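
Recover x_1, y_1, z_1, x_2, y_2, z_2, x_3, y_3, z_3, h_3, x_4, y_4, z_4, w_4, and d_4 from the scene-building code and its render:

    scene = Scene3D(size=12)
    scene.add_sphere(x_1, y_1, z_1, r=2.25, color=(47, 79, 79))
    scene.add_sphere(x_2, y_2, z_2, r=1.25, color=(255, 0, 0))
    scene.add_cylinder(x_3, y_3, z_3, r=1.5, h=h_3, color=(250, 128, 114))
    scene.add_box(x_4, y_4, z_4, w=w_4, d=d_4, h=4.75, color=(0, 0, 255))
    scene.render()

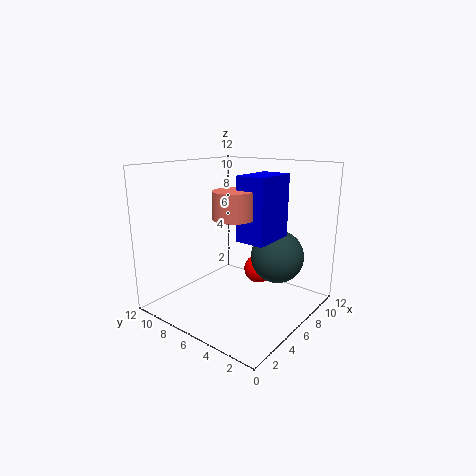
x_1 = 8.25
y_1 = 3.5
z_1 = 4.25
x_2 = 8
y_2 = 5.25
z_2 = 2.75
x_3 = 3.25
y_3 = 4.25
z_3 = 8.5
h_3 = 2
x_4 = 3.5
y_4 = 2
z_4 = 6.75
w_4 = 3.5
d_4 = 2.25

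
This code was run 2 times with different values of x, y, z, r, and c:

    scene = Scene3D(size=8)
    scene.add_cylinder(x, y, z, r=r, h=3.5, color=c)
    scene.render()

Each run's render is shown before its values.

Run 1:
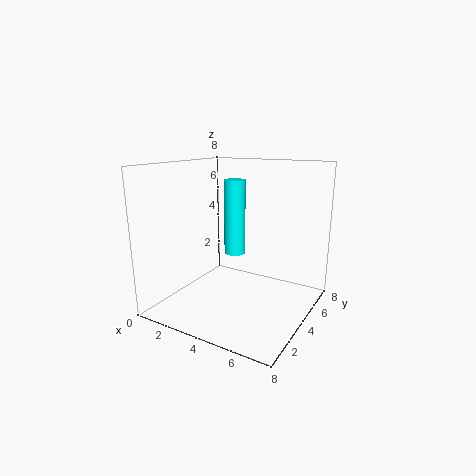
x = 5, y = 2, z = 4, r = 0.5, c = 'cyan'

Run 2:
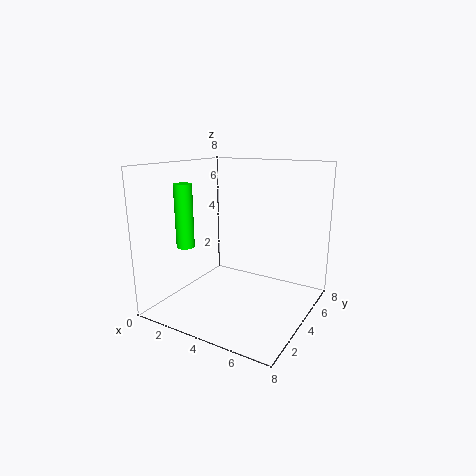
x = 1.5, y = 2.5, z = 3.5, r = 0.5, c = 'lime'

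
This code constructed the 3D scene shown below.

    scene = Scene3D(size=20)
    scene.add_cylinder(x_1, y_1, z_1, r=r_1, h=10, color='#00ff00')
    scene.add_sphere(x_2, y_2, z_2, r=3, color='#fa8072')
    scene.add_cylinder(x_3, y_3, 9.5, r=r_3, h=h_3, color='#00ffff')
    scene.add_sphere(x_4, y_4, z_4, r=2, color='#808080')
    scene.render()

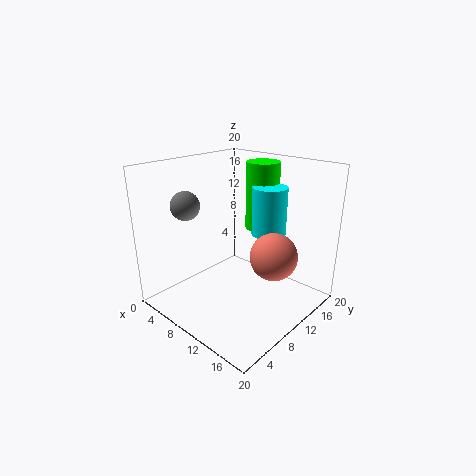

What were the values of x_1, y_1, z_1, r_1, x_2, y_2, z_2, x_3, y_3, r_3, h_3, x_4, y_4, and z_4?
x_1 = 9, y_1 = 16.5, z_1 = 9.5, r_1 = 2.5, x_2 = 16.5, y_2 = 9.5, z_2 = 9.5, x_3 = 11.5, y_3 = 15, r_3 = 2.5, h_3 = 7, x_4 = 4.5, y_4 = 5.5, z_4 = 14.5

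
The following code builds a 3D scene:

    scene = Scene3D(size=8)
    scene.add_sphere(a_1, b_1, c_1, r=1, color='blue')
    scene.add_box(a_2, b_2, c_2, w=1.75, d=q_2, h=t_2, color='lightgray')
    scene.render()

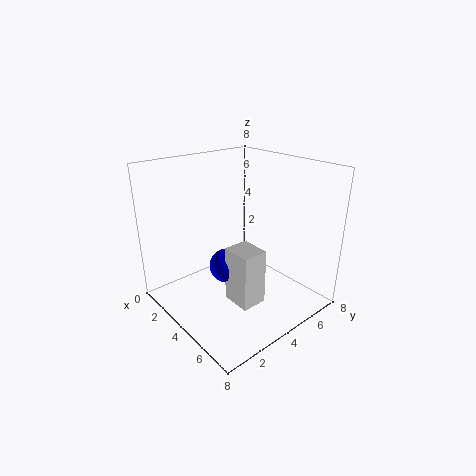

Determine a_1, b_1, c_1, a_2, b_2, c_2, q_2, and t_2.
a_1 = 3.25, b_1 = 3.75, c_1 = 2, a_2 = 3.75, b_2 = 3.25, c_2 = 0.25, q_2 = 1.5, t_2 = 3.25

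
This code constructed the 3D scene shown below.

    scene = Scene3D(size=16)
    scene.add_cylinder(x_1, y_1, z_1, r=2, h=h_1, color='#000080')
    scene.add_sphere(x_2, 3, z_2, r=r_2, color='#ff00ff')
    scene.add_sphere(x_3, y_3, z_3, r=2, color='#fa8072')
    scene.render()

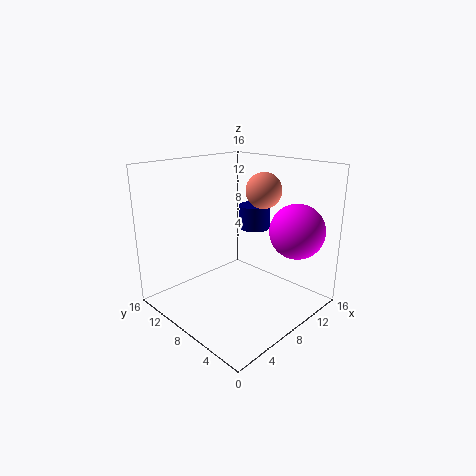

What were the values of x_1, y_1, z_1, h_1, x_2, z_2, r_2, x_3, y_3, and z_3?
x_1 = 14, y_1 = 11, z_1 = 7, h_1 = 3, x_2 = 12, z_2 = 9, r_2 = 3, x_3 = 11, y_3 = 7, z_3 = 13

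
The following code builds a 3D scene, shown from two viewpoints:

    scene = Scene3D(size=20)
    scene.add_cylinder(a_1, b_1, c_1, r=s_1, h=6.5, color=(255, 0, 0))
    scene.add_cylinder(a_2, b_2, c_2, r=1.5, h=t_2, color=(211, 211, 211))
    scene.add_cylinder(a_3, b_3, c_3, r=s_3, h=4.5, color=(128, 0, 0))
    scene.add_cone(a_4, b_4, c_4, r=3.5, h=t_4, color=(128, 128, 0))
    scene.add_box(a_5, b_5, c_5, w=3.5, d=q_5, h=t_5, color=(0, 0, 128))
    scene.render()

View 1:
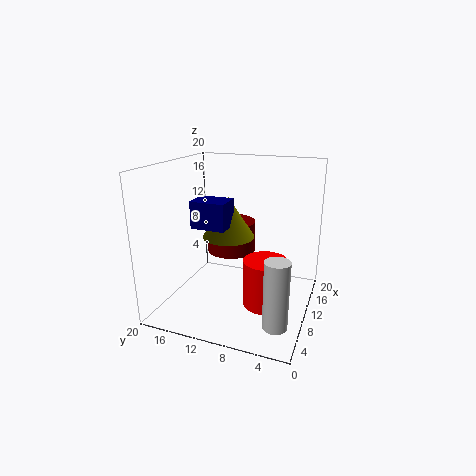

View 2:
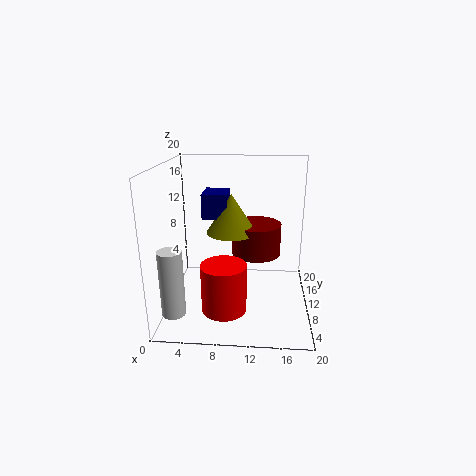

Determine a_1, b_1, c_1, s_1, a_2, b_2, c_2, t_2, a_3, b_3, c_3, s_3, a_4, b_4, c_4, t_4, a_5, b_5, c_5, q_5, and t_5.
a_1 = 8.5; b_1 = 5.5; c_1 = 1.5; s_1 = 3; a_2 = 2.5; b_2 = 2.5; c_2 = 2.5; t_2 = 8.5; a_3 = 12.5; b_3 = 12; c_3 = 7; s_3 = 3.5; a_4 = 9; b_4 = 11; c_4 = 10.5; t_4 = 5.5; a_5 = 5; b_5 = 10; c_5 = 12.5; q_5 = 4.5; t_5 = 3.5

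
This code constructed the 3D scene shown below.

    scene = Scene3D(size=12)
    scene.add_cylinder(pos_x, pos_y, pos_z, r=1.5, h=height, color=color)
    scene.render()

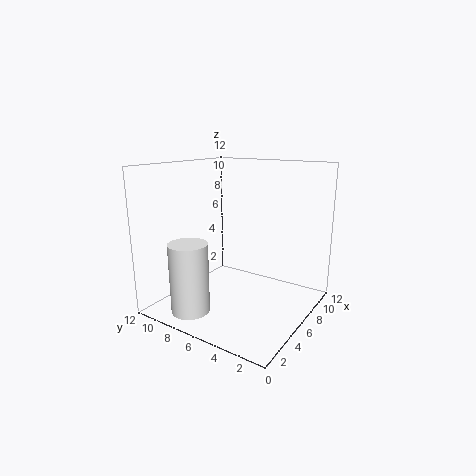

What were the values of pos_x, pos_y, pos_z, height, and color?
pos_x = 1.5, pos_y = 7.5, pos_z = 1, height = 5.5, color = 'white'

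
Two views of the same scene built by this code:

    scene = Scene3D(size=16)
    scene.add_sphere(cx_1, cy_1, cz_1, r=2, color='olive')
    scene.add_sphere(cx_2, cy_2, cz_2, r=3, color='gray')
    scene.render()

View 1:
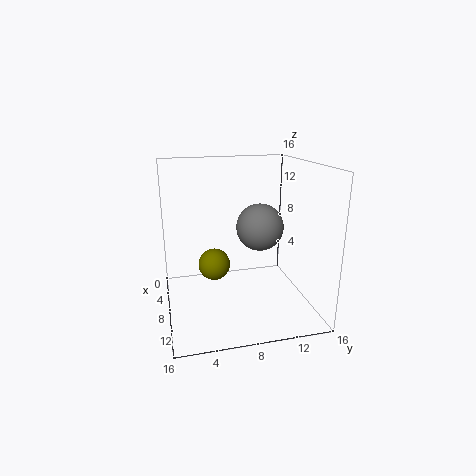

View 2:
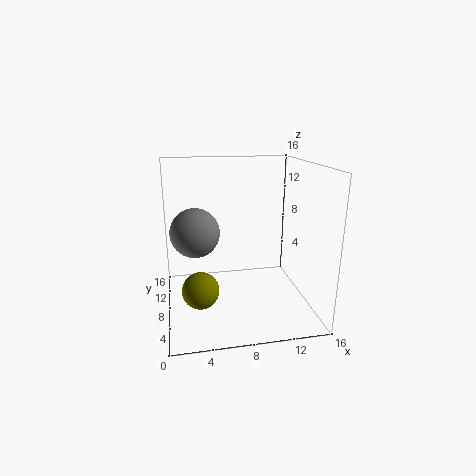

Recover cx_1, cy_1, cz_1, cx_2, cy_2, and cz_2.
cx_1 = 3.5
cy_1 = 6
cz_1 = 3
cx_2 = 3.5
cy_2 = 12
cz_2 = 7.5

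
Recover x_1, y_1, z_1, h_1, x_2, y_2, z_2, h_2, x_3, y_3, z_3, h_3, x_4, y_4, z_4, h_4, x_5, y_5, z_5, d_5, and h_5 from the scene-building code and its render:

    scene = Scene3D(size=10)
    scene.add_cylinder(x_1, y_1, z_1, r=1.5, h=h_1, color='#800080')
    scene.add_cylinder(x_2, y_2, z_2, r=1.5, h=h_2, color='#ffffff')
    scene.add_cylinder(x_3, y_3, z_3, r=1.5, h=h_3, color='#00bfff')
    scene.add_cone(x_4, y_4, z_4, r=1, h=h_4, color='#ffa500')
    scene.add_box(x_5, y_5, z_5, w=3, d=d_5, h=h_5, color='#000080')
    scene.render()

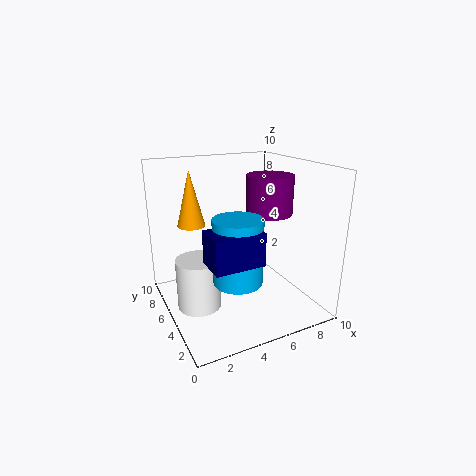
x_1 = 6.5, y_1 = 3.5, z_1 = 7, h_1 = 2.5, x_2 = 2, y_2 = 5, z_2 = 0.5, h_2 = 3.5, x_3 = 3.5, y_3 = 2, z_3 = 3.5, h_3 = 4, x_4 = 2.5, y_4 = 7.5, z_4 = 5.5, h_4 = 4, x_5 = 1.5, y_5 = 0.5, z_5 = 5, d_5 = 2, h_5 = 2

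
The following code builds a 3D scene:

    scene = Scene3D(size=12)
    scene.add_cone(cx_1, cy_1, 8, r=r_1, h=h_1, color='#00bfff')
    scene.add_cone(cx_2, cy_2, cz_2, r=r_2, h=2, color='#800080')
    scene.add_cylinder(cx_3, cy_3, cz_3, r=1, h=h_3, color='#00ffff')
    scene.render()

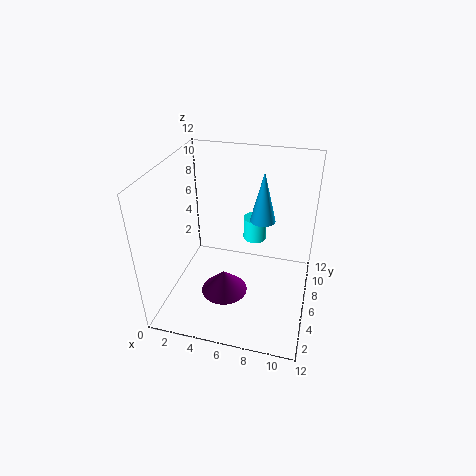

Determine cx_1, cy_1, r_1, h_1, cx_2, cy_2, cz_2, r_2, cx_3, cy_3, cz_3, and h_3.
cx_1 = 8; cy_1 = 6; r_1 = 1; h_1 = 4; cx_2 = 5; cy_2 = 5; cz_2 = 1; r_2 = 2; cx_3 = 7; cy_3 = 8; cz_3 = 5; h_3 = 2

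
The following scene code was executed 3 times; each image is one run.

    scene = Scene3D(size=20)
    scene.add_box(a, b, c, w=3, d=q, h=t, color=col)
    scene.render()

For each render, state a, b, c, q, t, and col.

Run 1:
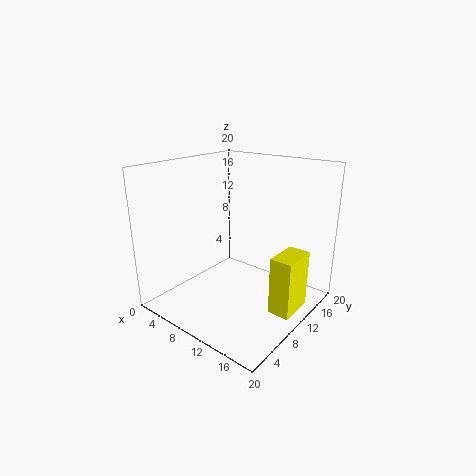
a = 16; b = 9; c = 1; q = 5; t = 8; col = 'yellow'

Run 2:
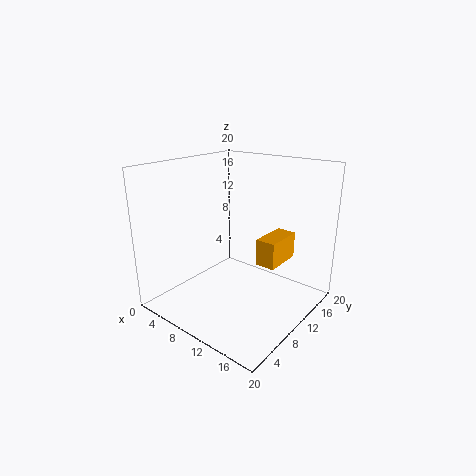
a = 11; b = 13; c = 5; q = 6; t = 4; col = 'orange'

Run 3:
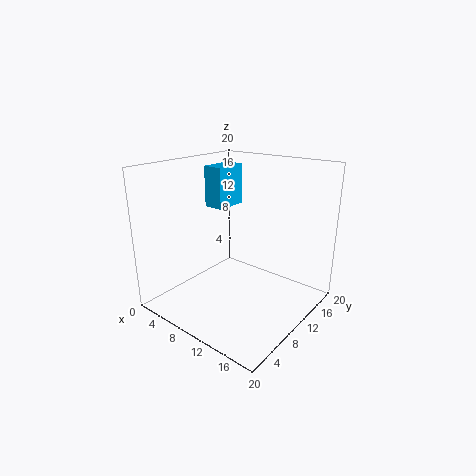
a = 3; b = 11; c = 13; q = 5; t = 6; col = 'deepskyblue'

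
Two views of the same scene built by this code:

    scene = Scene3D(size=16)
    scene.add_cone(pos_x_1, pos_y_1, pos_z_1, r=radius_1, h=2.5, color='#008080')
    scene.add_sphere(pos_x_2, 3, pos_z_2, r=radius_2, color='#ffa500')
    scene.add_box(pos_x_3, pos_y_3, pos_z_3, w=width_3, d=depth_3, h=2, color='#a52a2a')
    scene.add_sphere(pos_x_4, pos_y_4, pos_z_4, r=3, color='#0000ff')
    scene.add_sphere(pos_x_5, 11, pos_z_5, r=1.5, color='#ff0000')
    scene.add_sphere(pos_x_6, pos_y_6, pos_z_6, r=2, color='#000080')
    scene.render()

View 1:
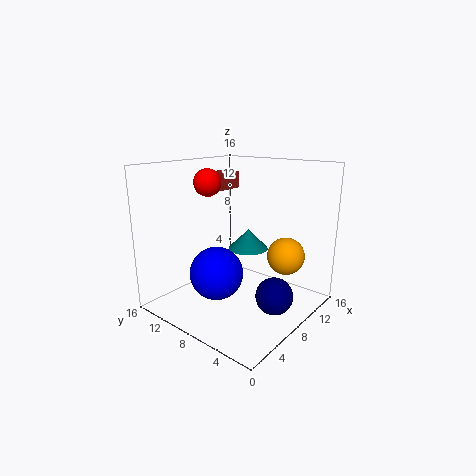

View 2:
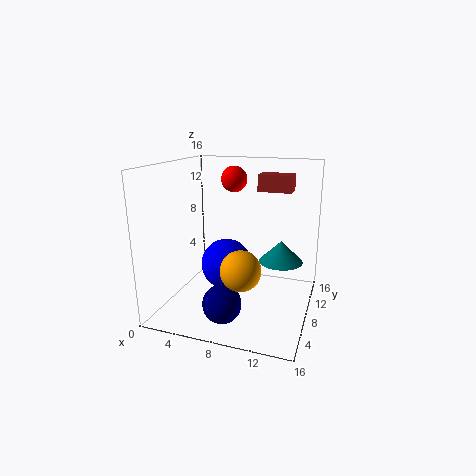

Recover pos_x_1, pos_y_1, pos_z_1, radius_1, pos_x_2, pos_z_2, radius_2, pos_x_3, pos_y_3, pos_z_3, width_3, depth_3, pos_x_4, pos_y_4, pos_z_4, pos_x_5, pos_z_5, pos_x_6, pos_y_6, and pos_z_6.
pos_x_1 = 12.5; pos_y_1 = 10; pos_z_1 = 5; radius_1 = 2.5; pos_x_2 = 10; pos_z_2 = 6.5; radius_2 = 2; pos_x_3 = 9; pos_y_3 = 12; pos_z_3 = 12.5; width_3 = 4; depth_3 = 2.5; pos_x_4 = 6; pos_y_4 = 9.5; pos_z_4 = 4; pos_x_5 = 6.5; pos_z_5 = 14; pos_x_6 = 8; pos_y_6 = 3; pos_z_6 = 2.5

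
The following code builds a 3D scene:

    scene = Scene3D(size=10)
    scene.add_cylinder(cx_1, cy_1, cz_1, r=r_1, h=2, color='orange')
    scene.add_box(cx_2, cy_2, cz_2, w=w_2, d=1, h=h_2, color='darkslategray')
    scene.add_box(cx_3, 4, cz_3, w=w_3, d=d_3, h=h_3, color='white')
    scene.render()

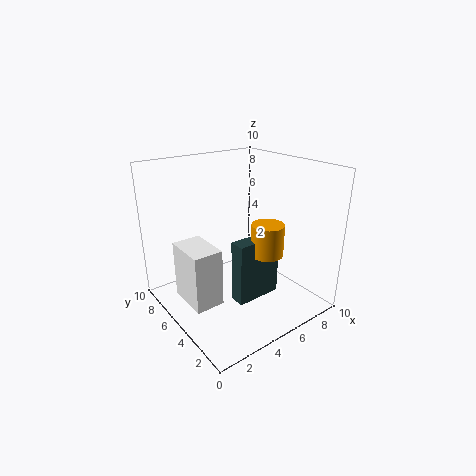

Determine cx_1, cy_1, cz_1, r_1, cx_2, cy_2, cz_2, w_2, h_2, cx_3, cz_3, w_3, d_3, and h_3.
cx_1 = 5
cy_1 = 2
cz_1 = 5
r_1 = 1
cx_2 = 3
cy_2 = 2
cz_2 = 2
w_2 = 3
h_2 = 4
cx_3 = 1
cz_3 = 1
w_3 = 2
d_3 = 3
h_3 = 4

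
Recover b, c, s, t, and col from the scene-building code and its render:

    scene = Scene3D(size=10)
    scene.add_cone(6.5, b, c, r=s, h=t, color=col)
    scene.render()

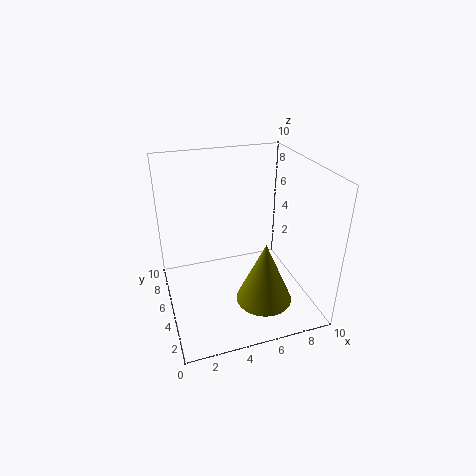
b = 3.5, c = 0.5, s = 2, t = 4.5, col = 'olive'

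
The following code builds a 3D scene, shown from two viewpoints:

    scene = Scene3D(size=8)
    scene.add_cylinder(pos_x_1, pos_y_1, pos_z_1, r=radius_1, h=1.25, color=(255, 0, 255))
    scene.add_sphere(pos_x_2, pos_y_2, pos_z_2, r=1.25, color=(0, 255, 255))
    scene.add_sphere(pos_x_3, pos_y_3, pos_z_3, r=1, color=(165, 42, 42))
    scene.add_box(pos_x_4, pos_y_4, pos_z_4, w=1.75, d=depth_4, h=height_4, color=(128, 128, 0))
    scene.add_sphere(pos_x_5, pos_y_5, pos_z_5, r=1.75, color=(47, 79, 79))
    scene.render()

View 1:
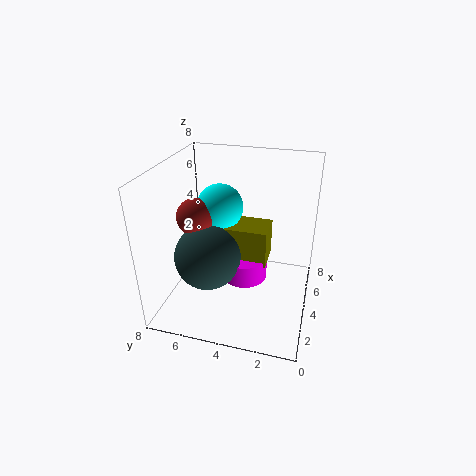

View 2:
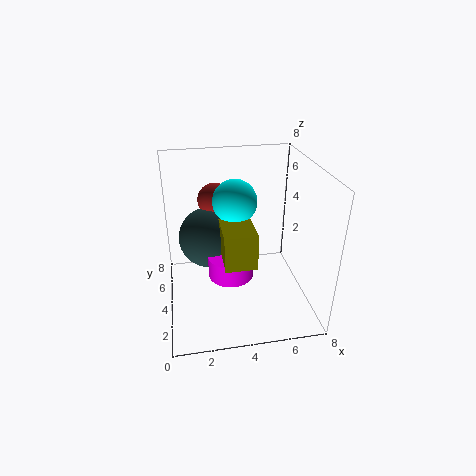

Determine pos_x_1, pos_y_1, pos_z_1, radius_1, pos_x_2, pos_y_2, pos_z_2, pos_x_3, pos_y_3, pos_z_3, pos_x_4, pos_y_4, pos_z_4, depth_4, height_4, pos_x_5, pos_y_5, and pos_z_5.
pos_x_1 = 3.5, pos_y_1 = 3.5, pos_z_1 = 2, radius_1 = 1.25, pos_x_2 = 4, pos_y_2 = 5, pos_z_2 = 5.75, pos_x_3 = 3, pos_y_3 = 6, pos_z_3 = 5.5, pos_x_4 = 3, pos_y_4 = 2.25, pos_z_4 = 3, depth_4 = 2.25, height_4 = 2, pos_x_5 = 2.5, pos_y_5 = 5.25, pos_z_5 = 3.5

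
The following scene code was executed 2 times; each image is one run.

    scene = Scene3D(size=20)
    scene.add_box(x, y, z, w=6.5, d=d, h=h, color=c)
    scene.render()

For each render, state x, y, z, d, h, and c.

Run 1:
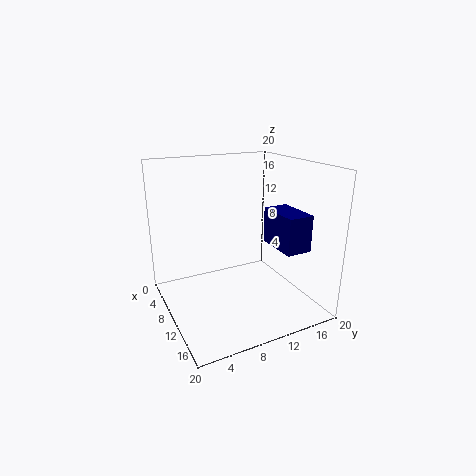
x = 8.25
y = 15.25
z = 8
d = 3.75
h = 5.25
c = 'navy'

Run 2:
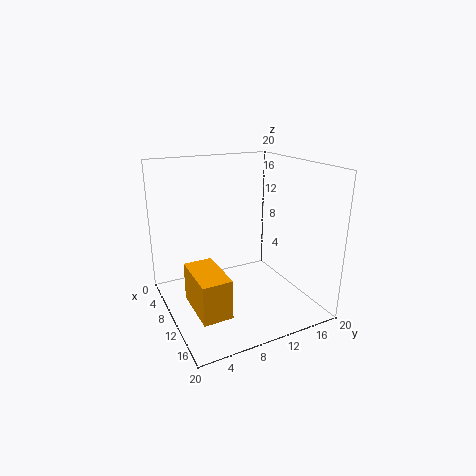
x = 12.75
y = 1.25
z = 4.5
d = 3.5
h = 4.75
c = 'orange'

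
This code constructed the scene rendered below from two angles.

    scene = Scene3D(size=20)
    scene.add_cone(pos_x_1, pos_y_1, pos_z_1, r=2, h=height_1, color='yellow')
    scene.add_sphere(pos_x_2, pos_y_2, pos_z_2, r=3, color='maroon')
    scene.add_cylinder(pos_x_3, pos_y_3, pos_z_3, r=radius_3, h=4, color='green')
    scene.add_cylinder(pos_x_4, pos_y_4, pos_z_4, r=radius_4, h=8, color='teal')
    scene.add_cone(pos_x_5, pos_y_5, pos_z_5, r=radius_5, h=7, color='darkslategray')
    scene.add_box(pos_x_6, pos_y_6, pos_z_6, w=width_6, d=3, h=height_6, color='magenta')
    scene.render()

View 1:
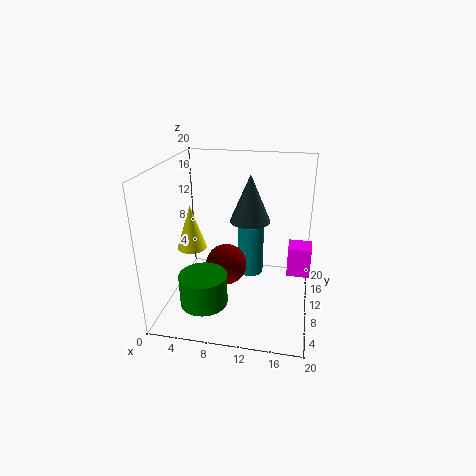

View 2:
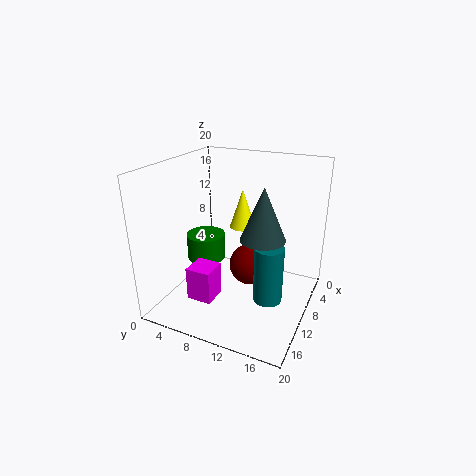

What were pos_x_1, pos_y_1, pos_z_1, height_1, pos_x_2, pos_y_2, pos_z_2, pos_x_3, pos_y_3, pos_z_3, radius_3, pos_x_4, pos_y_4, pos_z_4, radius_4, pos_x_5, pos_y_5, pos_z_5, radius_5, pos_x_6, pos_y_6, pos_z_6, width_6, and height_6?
pos_x_1 = 4; pos_y_1 = 8; pos_z_1 = 9; height_1 = 6; pos_x_2 = 8; pos_y_2 = 11; pos_z_2 = 5; pos_x_3 = 7; pos_y_3 = 3; pos_z_3 = 4; radius_3 = 3; pos_x_4 = 11; pos_y_4 = 15; pos_z_4 = 2; radius_4 = 2; pos_x_5 = 11; pos_y_5 = 14; pos_z_5 = 11; radius_5 = 3; pos_x_6 = 17; pos_y_6 = 8; pos_z_6 = 6; width_6 = 3; height_6 = 4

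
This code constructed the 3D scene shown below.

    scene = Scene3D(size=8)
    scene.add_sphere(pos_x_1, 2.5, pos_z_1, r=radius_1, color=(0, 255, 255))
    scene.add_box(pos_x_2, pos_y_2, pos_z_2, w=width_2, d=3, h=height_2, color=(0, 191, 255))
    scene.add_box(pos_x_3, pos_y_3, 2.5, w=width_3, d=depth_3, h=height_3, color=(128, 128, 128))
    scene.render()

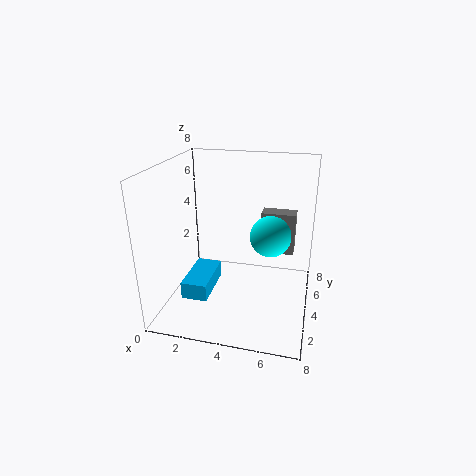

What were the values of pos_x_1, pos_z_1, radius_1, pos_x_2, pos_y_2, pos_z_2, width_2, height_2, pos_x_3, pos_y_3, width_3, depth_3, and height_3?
pos_x_1 = 6; pos_z_1 = 5; radius_1 = 1; pos_x_2 = 1; pos_y_2 = 2.5; pos_z_2 = 0.5; width_2 = 1.5; height_2 = 1; pos_x_3 = 5; pos_y_3 = 5.5; width_3 = 2; depth_3 = 1; height_3 = 2.5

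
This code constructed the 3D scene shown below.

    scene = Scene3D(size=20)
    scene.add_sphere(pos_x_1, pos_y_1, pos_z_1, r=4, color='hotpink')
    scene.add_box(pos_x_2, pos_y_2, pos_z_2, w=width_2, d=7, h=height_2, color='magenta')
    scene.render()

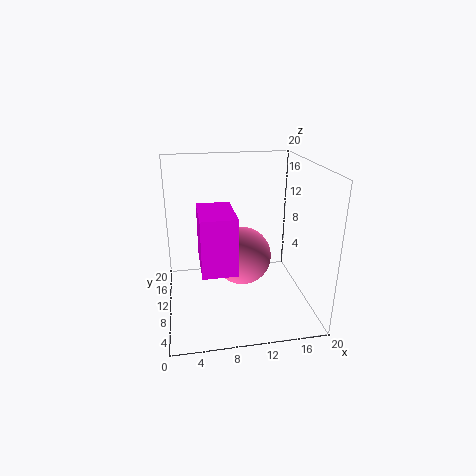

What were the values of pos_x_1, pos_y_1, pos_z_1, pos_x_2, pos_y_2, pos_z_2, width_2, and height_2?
pos_x_1 = 10.5, pos_y_1 = 9.5, pos_z_1 = 7.5, pos_x_2 = 4.5, pos_y_2 = 4, pos_z_2 = 7.5, width_2 = 4.5, height_2 = 7.5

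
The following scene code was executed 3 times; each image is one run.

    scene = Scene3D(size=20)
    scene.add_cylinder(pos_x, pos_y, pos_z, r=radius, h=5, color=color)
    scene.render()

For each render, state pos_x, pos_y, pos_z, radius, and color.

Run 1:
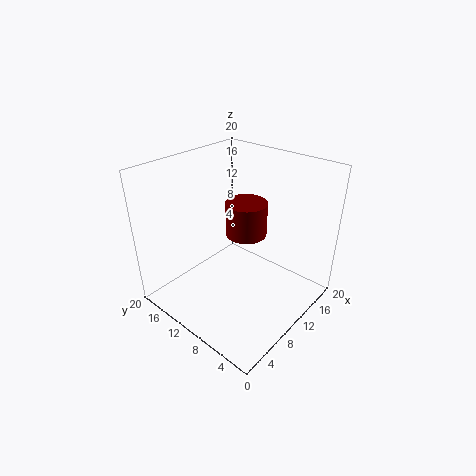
pos_x = 13; pos_y = 11; pos_z = 9; radius = 3; color = 'maroon'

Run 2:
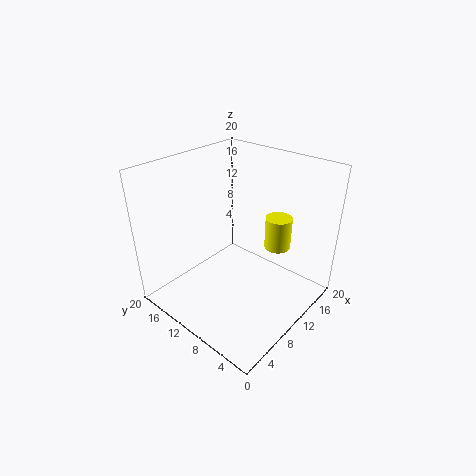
pos_x = 17; pos_y = 8; pos_z = 6; radius = 2; color = 'yellow'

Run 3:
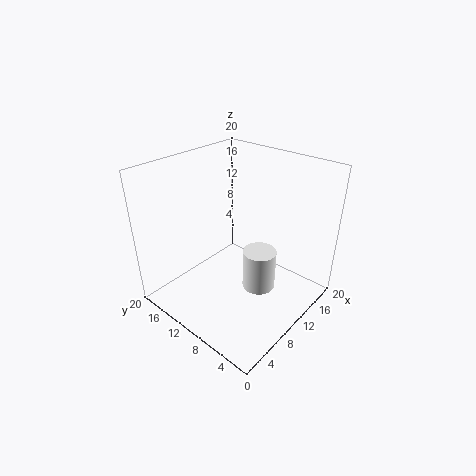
pos_x = 7; pos_y = 4; pos_z = 7; radius = 2; color = 'white'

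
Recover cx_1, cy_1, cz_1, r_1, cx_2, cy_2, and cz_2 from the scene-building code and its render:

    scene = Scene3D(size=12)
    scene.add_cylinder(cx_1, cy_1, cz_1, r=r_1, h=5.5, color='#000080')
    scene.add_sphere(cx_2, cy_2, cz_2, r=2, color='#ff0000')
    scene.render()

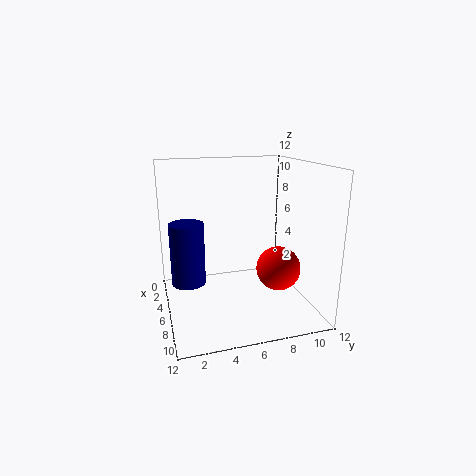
cx_1 = 4; cy_1 = 2; cz_1 = 1.5; r_1 = 1.5; cx_2 = 5.5; cy_2 = 10; cz_2 = 2.5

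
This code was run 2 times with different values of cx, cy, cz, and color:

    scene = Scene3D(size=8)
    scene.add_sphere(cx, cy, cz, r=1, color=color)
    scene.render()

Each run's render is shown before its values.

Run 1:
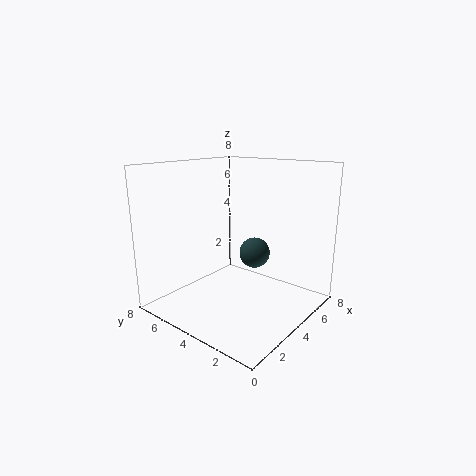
cx = 7; cy = 5; cz = 2; color = 'darkslategray'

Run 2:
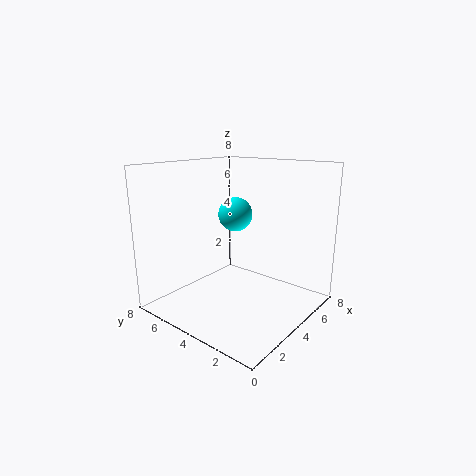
cx = 5; cy = 5; cz = 5; color = 'cyan'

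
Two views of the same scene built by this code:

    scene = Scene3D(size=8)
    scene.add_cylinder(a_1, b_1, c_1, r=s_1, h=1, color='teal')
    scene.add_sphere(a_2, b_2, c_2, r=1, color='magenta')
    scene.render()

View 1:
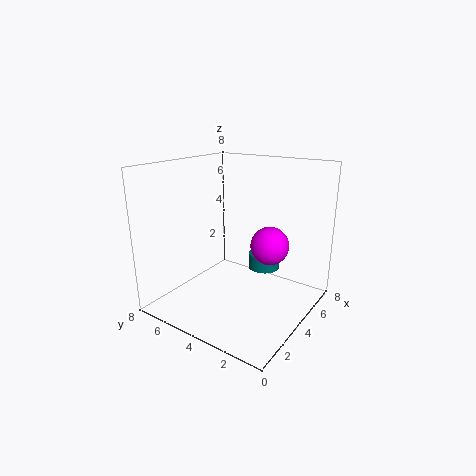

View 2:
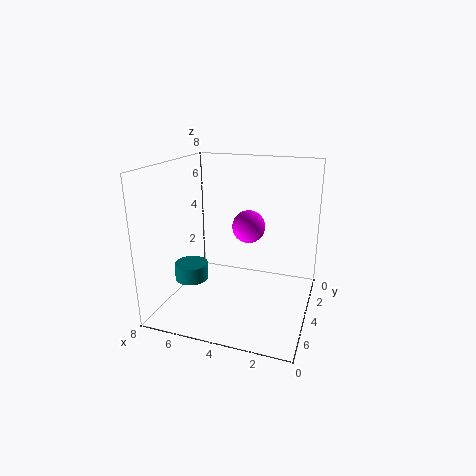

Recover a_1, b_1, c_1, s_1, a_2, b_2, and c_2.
a_1 = 7
b_1 = 4
c_1 = 1
s_1 = 1
a_2 = 4
b_2 = 2
c_2 = 4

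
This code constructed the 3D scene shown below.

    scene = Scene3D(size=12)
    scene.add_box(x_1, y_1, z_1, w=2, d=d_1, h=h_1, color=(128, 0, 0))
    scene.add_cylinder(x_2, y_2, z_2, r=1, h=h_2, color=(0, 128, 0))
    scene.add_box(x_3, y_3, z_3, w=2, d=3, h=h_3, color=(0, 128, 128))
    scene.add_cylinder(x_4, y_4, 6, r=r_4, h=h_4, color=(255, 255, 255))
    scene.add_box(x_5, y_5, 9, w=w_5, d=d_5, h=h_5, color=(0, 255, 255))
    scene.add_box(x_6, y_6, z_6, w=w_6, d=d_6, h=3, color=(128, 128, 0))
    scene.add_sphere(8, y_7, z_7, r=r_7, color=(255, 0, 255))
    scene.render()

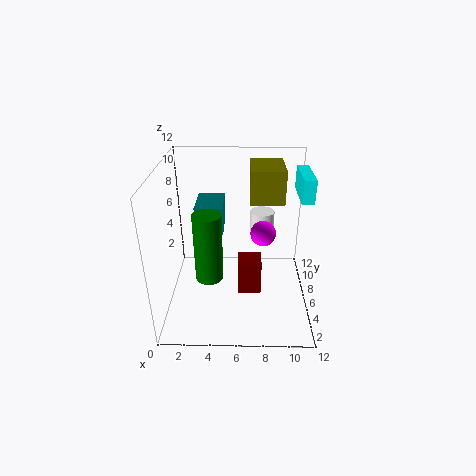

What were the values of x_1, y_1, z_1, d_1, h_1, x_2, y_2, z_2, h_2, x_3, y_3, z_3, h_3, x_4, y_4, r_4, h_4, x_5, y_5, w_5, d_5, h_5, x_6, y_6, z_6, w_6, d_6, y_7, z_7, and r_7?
x_1 = 6, y_1 = 5, z_1 = 1, d_1 = 2, h_1 = 3, x_2 = 4, y_2 = 2, z_2 = 5, h_2 = 5, x_3 = 3, y_3 = 3, z_3 = 8, h_3 = 2, x_4 = 8, y_4 = 7, r_4 = 1, h_4 = 2, x_5 = 11, y_5 = 6, w_5 = 1, d_5 = 4, h_5 = 2, x_6 = 7, y_6 = 8, z_6 = 8, w_6 = 3, d_6 = 4, y_7 = 5, z_7 = 7, r_7 = 1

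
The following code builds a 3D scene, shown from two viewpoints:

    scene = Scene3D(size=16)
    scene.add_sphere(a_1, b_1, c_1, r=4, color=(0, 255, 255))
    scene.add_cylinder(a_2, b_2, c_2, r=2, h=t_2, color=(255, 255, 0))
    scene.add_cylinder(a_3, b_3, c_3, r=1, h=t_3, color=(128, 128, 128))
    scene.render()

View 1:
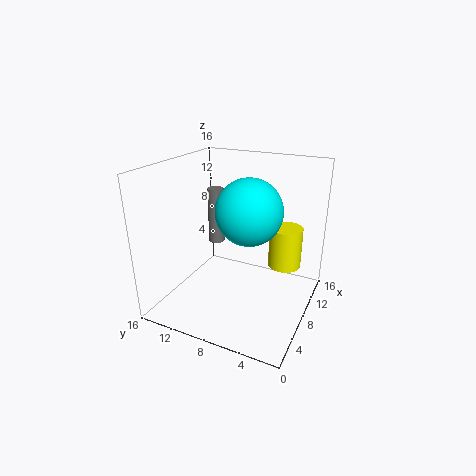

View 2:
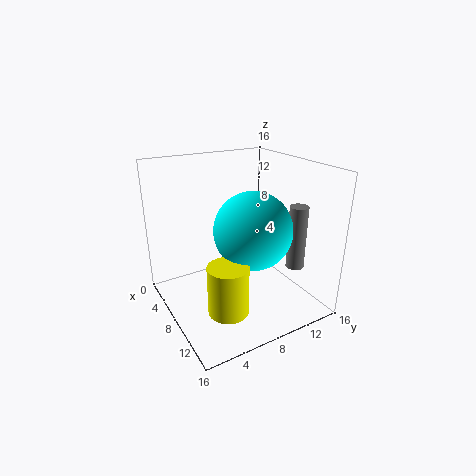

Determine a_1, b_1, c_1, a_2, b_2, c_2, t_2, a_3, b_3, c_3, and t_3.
a_1 = 11, b_1 = 8, c_1 = 10, a_2 = 13, b_2 = 4, c_2 = 3, t_2 = 5, a_3 = 12, b_3 = 13, c_3 = 5, t_3 = 7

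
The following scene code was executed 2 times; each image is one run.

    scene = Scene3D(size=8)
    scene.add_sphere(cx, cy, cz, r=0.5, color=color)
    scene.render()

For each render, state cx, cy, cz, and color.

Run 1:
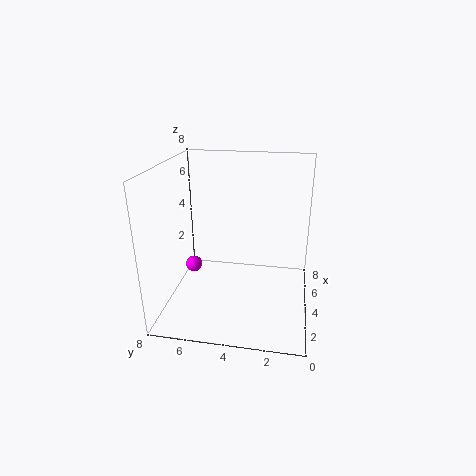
cx = 5
cy = 7
cz = 1.5
color = 'magenta'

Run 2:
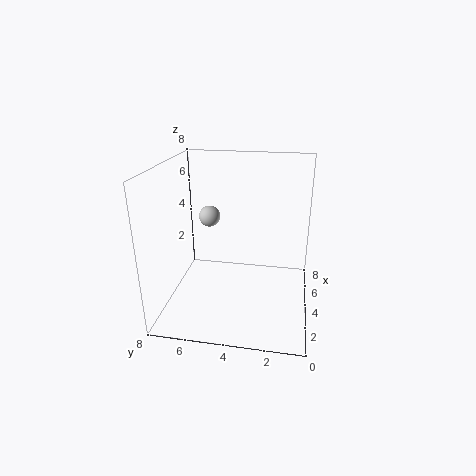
cx = 2
cy = 5
cz = 6
color = 'lightgray'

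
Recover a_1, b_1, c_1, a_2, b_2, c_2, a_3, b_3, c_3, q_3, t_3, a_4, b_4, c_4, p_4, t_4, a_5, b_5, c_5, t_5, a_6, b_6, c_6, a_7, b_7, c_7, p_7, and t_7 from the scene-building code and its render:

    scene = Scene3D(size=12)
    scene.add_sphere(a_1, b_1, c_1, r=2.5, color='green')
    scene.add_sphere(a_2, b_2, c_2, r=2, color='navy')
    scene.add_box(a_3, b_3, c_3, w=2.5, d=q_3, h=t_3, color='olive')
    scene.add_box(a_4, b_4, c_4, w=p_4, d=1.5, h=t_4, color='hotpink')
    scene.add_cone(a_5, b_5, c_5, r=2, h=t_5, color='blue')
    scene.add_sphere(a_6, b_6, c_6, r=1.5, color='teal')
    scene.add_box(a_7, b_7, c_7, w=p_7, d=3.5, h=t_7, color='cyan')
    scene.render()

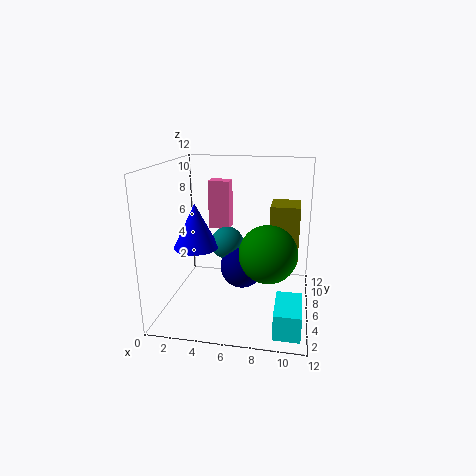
a_1 = 8.5; b_1 = 6.5; c_1 = 4.5; a_2 = 6; b_2 = 8; c_2 = 2.5; a_3 = 8.5; b_3 = 7; c_3 = 3.5; q_3 = 3; t_3 = 5; a_4 = 2.5; b_4 = 9.5; c_4 = 5.5; p_4 = 2; t_4 = 4.5; a_5 = 2; b_5 = 7; c_5 = 4.5; t_5 = 4; a_6 = 4.5; b_6 = 8.5; c_6 = 4.5; a_7 = 9.5; b_7 = 0.5; c_7 = 0.5; p_7 = 2; t_7 = 2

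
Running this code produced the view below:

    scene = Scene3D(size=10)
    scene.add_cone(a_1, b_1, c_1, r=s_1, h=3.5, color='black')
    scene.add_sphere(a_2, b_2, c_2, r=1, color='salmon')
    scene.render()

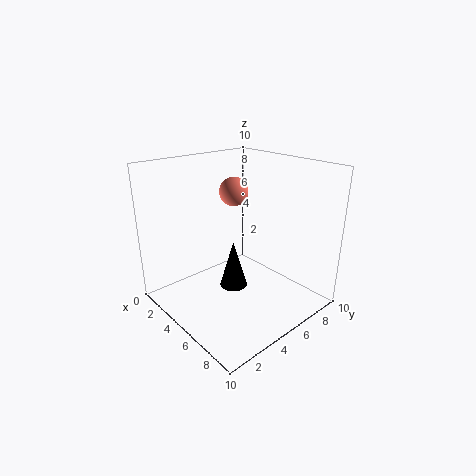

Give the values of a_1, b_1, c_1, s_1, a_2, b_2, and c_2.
a_1 = 4.5
b_1 = 5
c_1 = 1
s_1 = 1
a_2 = 4
b_2 = 5.5
c_2 = 8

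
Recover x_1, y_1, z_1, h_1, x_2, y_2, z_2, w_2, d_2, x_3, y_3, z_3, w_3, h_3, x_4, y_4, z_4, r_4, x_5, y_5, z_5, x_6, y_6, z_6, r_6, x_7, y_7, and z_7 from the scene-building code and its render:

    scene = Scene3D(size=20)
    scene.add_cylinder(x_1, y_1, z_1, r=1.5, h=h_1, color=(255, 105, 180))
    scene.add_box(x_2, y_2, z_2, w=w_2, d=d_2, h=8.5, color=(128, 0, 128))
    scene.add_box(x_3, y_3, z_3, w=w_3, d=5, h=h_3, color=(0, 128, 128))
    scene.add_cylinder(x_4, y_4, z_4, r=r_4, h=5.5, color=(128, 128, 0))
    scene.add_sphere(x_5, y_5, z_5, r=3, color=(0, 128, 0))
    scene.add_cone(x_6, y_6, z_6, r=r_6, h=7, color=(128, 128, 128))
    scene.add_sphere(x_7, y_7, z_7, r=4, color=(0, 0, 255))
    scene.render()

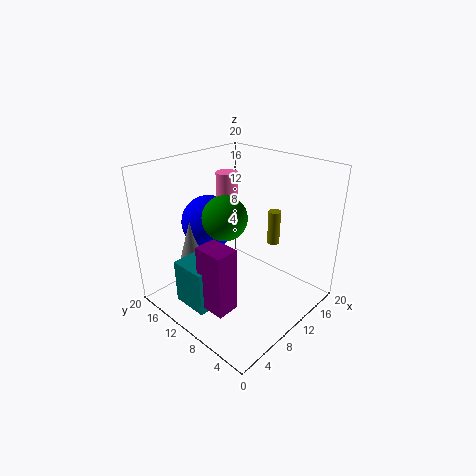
x_1 = 11, y_1 = 13, z_1 = 10, h_1 = 8.5, x_2 = 2, y_2 = 5.5, z_2 = 3.5, w_2 = 3, d_2 = 4, x_3 = 1.5, y_3 = 8.5, z_3 = 2.5, w_3 = 4, h_3 = 6, x_4 = 19, y_4 = 10.5, z_4 = 5.5, r_4 = 1, x_5 = 8, y_5 = 10.5, z_5 = 13.5, x_6 = 6, y_6 = 15.5, z_6 = 5, r_6 = 2, x_7 = 10, y_7 = 16, z_7 = 10.5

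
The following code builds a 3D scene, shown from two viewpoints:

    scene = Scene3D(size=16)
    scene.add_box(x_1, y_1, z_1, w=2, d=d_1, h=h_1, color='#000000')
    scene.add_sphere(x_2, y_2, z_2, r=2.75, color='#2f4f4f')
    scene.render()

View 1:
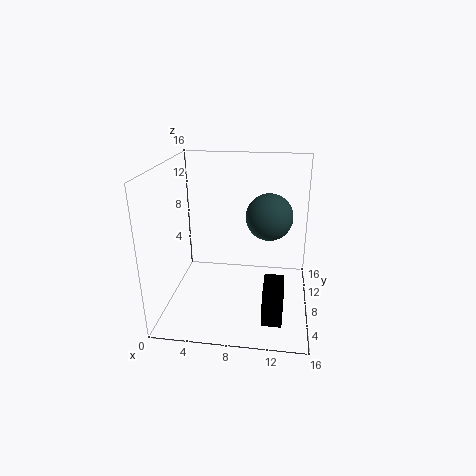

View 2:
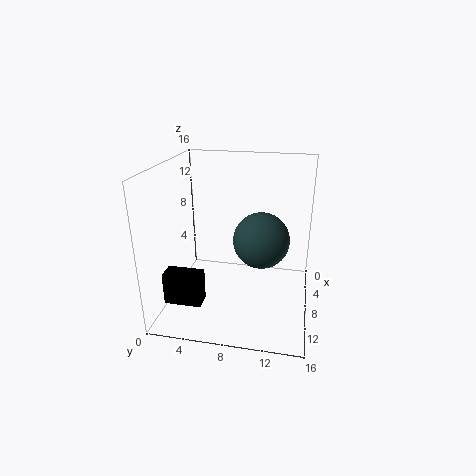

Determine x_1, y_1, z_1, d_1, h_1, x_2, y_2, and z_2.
x_1 = 11.25; y_1 = 1; z_1 = 2; d_1 = 4; h_1 = 3.5; x_2 = 11.25; y_2 = 11; z_2 = 9.5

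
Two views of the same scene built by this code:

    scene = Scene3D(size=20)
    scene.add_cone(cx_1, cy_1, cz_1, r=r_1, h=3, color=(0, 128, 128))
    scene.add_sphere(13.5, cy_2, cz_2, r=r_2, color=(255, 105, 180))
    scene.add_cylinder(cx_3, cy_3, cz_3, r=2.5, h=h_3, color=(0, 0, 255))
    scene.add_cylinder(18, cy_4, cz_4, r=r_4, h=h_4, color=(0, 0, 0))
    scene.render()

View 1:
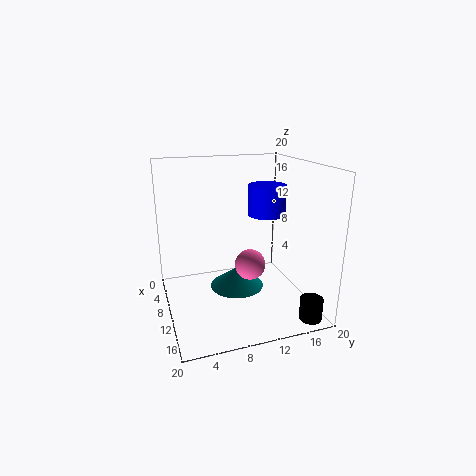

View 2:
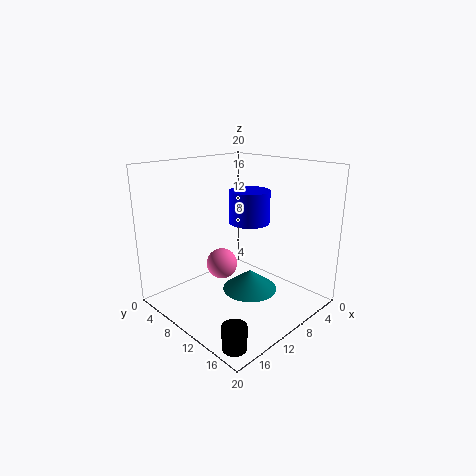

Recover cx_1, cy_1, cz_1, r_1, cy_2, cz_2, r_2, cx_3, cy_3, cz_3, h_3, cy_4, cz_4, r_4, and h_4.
cx_1 = 8
cy_1 = 10.5
cz_1 = 1.5
r_1 = 4
cy_2 = 10.5
cz_2 = 7.5
r_2 = 2
cx_3 = 11.5
cy_3 = 13.5
cz_3 = 13.5
h_3 = 4
cy_4 = 17.5
cz_4 = 0.5
r_4 = 1.5
h_4 = 3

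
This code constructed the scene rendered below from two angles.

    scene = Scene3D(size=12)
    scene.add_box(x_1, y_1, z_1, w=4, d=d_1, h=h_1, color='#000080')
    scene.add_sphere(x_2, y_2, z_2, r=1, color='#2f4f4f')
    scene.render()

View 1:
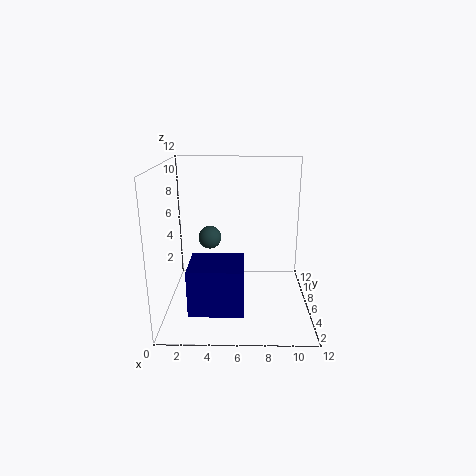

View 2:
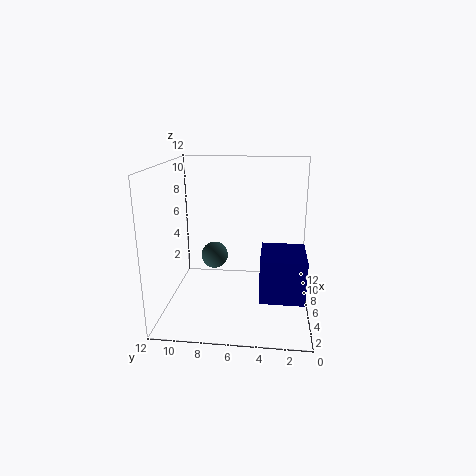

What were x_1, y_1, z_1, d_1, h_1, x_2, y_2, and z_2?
x_1 = 2.5, y_1 = 0.5, z_1 = 2, d_1 = 3.5, h_1 = 3.5, x_2 = 3.5, y_2 = 7.5, z_2 = 5.5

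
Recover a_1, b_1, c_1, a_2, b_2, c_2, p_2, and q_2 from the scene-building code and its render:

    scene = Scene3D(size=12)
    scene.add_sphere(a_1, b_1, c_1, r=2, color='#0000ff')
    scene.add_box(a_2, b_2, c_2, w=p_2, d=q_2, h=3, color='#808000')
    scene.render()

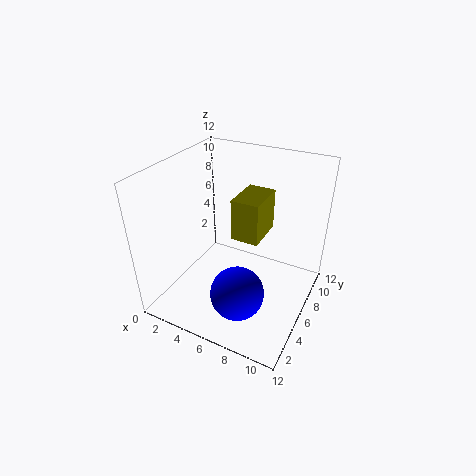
a_1 = 8; b_1 = 2; c_1 = 4; a_2 = 7; b_2 = 3; c_2 = 8; p_2 = 2; q_2 = 3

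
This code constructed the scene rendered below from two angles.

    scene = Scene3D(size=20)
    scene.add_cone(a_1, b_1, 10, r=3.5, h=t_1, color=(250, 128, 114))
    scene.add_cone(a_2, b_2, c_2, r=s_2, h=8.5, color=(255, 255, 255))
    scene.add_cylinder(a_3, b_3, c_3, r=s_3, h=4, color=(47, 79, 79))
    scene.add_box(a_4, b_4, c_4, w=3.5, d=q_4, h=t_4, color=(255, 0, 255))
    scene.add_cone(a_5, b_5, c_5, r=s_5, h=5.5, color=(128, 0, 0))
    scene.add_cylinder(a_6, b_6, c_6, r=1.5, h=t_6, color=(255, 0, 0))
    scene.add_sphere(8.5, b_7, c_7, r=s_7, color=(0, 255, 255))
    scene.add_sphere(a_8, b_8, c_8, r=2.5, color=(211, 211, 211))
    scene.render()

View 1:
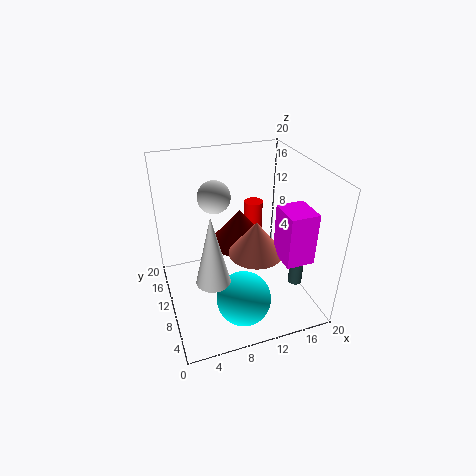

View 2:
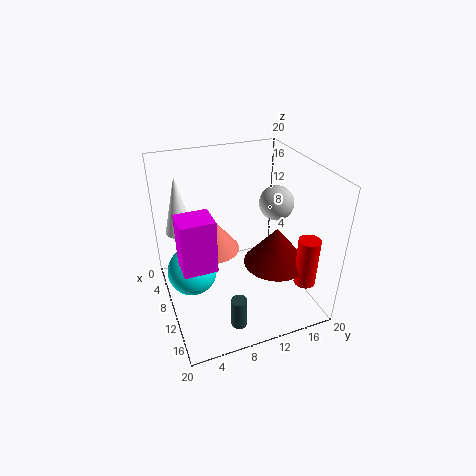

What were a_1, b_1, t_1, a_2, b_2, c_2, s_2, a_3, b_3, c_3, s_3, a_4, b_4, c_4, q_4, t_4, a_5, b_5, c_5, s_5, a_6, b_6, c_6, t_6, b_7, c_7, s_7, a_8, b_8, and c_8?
a_1 = 11
b_1 = 6
t_1 = 4.5
a_2 = 4.5
b_2 = 3
c_2 = 9.5
s_2 = 2
a_3 = 18
b_3 = 7
c_3 = 2.5
s_3 = 1
a_4 = 13
b_4 = 1
c_4 = 10.5
q_4 = 4
t_4 = 6.5
a_5 = 12
b_5 = 15
c_5 = 6
s_5 = 4.5
a_6 = 15.5
b_6 = 18
c_6 = 4
t_6 = 7
b_7 = 3.5
c_7 = 5
s_7 = 3.5
a_8 = 8.5
b_8 = 16.5
c_8 = 13.5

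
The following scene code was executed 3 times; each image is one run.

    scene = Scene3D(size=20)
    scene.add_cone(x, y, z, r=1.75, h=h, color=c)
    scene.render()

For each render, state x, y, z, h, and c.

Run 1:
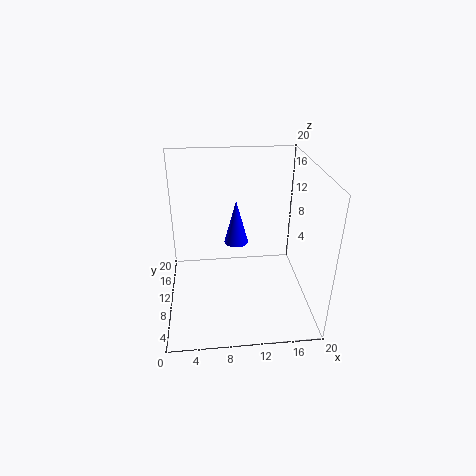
x = 10; y = 12.5; z = 8; h = 6.5; c = 'blue'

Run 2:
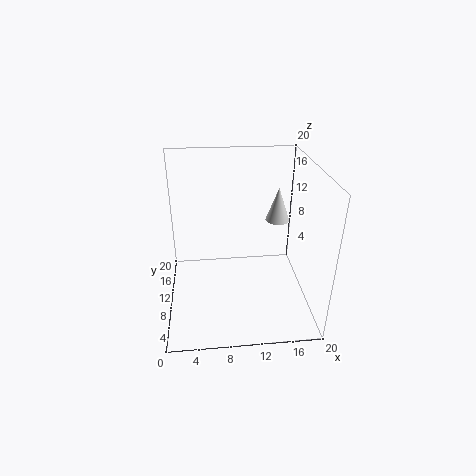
x = 16.25; y = 13.5; z = 10.75; h = 5; c = 'lightgray'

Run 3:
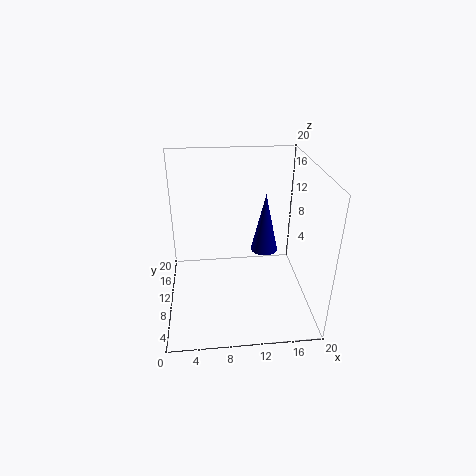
x = 13.25; y = 7.75; z = 9.5; h = 7.75; c = 'navy'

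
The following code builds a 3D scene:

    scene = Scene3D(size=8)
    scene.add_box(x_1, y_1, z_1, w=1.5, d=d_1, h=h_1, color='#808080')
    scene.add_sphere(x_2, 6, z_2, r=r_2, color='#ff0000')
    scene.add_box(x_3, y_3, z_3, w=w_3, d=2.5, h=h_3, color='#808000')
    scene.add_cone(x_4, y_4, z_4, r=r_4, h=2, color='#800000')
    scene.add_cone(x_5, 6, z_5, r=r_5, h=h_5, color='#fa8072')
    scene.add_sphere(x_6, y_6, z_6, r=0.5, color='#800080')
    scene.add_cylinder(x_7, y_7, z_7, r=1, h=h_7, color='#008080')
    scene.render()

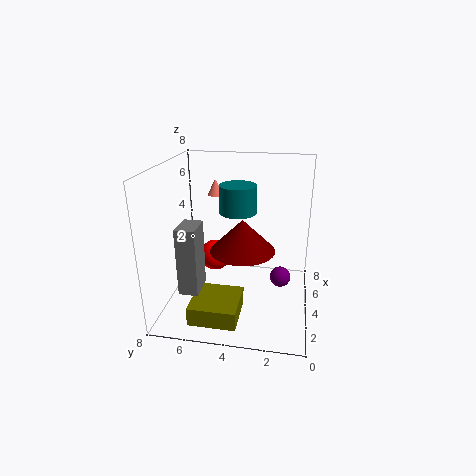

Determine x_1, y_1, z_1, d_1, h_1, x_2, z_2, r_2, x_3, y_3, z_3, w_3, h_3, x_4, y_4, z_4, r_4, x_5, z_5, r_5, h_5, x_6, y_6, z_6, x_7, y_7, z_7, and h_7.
x_1 = 1
y_1 = 5.5
z_1 = 2
d_1 = 1
h_1 = 3.5
x_2 = 6.5
z_2 = 1.5
r_2 = 1
x_3 = 0.5
y_3 = 3.5
z_3 = 0.5
w_3 = 2.5
h_3 = 1
x_4 = 5.5
y_4 = 4
z_4 = 2.5
r_4 = 2
x_5 = 7
z_5 = 5.5
r_5 = 0.5
h_5 = 1
x_6 = 2
y_6 = 1.5
z_6 = 3
x_7 = 4
y_7 = 4
z_7 = 5.5
h_7 = 1.5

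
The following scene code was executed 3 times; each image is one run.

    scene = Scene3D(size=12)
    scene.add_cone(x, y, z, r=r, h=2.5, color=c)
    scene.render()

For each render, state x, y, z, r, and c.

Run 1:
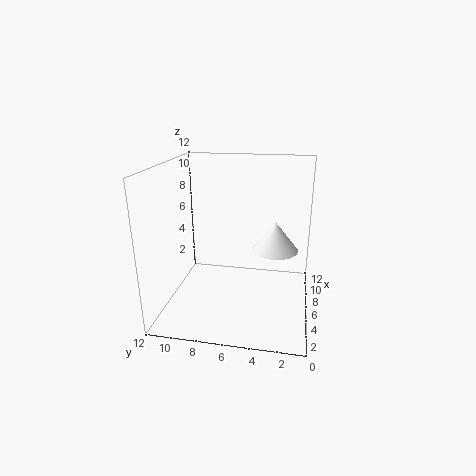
x = 7.5
y = 3
z = 4.5
r = 2
c = 'white'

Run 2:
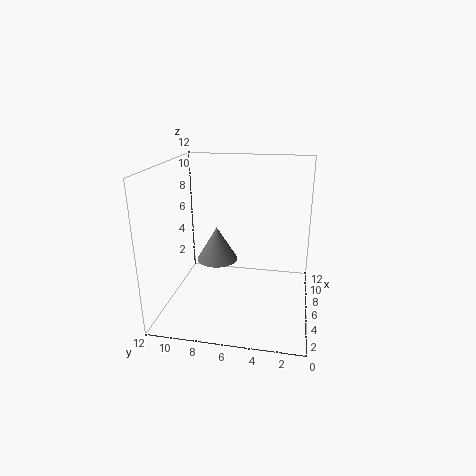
x = 3
y = 7
z = 5.5
r = 1.5
c = 'gray'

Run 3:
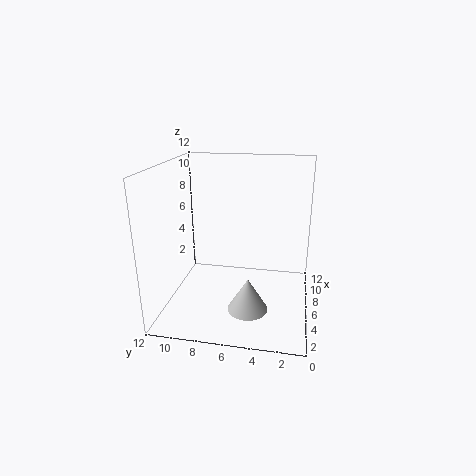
x = 2
y = 4.5
z = 2
r = 1.5
c = 'lightgray'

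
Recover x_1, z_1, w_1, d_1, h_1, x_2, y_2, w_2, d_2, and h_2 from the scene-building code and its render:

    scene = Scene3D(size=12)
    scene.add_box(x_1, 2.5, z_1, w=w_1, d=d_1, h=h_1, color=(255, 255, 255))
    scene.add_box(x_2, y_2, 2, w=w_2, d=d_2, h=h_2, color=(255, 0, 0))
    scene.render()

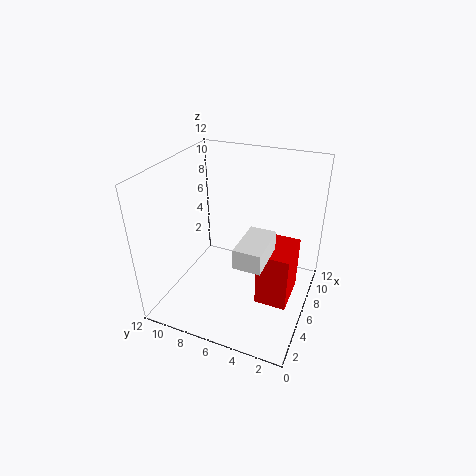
x_1 = 1.5, z_1 = 6.5, w_1 = 3.5, d_1 = 2, h_1 = 1.5, x_2 = 3.5, y_2 = 1, w_2 = 3.5, d_2 = 2.5, h_2 = 4.5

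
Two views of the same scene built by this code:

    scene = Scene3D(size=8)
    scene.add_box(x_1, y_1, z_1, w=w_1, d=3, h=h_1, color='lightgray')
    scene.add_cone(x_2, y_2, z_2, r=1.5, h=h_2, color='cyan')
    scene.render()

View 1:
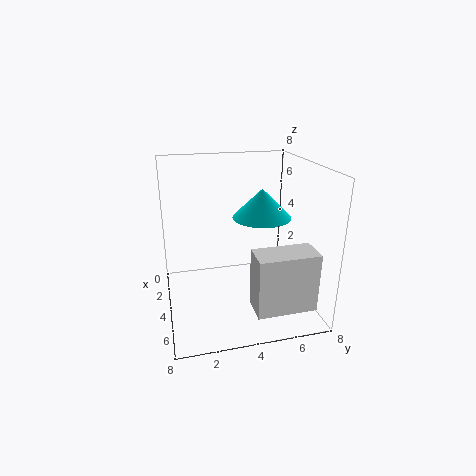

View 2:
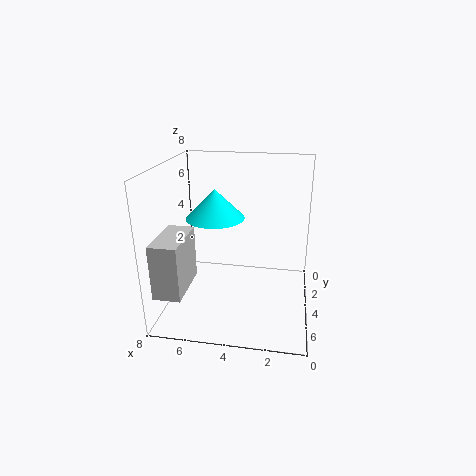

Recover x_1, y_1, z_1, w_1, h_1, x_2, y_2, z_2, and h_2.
x_1 = 6.5; y_1 = 4; z_1 = 1.5; w_1 = 1.5; h_1 = 3; x_2 = 5; y_2 = 5; z_2 = 5.5; h_2 = 1.5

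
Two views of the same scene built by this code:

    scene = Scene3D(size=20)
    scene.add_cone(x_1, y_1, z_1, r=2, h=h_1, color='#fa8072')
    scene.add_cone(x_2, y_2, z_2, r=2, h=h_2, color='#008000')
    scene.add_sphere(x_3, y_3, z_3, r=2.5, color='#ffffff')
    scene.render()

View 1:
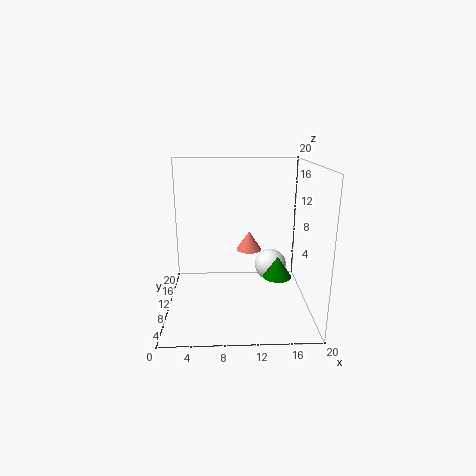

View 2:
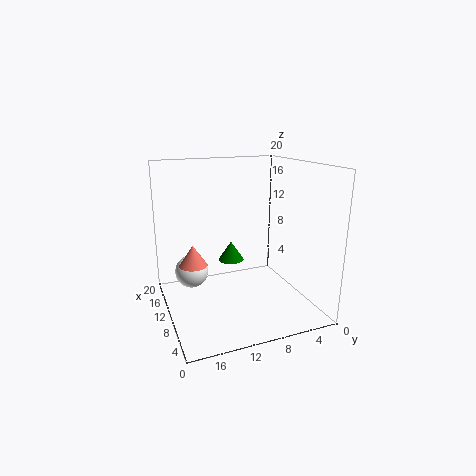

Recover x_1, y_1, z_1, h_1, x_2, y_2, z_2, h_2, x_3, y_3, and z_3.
x_1 = 12
y_1 = 16
z_1 = 6
h_1 = 3
x_2 = 15.5
y_2 = 9
z_2 = 4.5
h_2 = 3
x_3 = 15.5
y_3 = 15.5
z_3 = 3.5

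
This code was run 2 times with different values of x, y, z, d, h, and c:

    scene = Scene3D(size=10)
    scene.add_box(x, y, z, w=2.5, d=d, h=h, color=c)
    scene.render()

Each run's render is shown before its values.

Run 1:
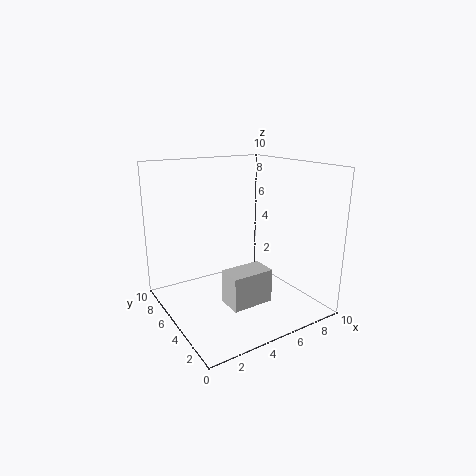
x = 2, y = 0.5, z = 2.5, d = 1.5, h = 2, c = 'lightgray'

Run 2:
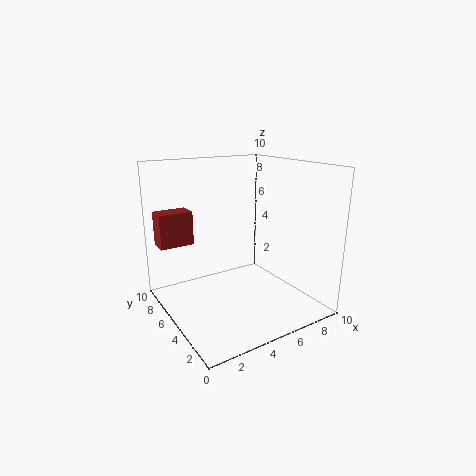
x = 0.5, y = 8, z = 4, d = 1.5, h = 2.5, c = 'brown'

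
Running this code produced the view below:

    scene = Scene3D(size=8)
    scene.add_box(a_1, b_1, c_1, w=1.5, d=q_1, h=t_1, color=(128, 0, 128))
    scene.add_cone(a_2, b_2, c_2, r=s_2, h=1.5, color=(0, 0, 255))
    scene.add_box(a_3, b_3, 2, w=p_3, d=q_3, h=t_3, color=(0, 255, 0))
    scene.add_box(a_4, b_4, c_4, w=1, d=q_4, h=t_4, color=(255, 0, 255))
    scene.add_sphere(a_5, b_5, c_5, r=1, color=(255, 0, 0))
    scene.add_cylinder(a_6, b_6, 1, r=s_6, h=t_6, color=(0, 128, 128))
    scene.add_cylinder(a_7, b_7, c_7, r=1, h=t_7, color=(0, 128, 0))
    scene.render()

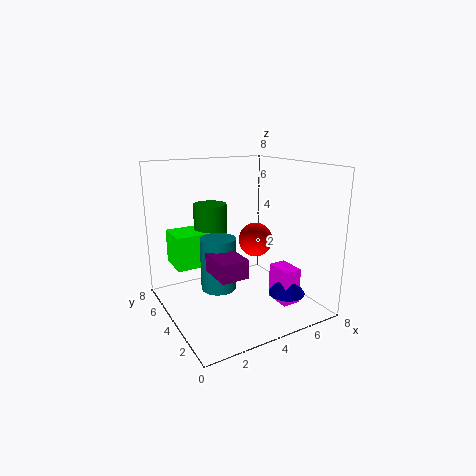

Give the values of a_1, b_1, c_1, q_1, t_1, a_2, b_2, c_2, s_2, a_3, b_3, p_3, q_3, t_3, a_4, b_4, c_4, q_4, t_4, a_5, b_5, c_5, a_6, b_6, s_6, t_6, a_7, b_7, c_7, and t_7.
a_1 = 2; b_1 = 2; c_1 = 2.5; q_1 = 2; t_1 = 1; a_2 = 6; b_2 = 2; c_2 = 1; s_2 = 1; a_3 = 1; b_3 = 5.5; p_3 = 2; q_3 = 2; t_3 = 2; a_4 = 5.5; b_4 = 1.5; c_4 = 0.5; q_4 = 1.5; t_4 = 2; a_5 = 5.5; b_5 = 4.5; c_5 = 3.5; a_6 = 3; b_6 = 4.5; s_6 = 1; t_6 = 3; a_7 = 3.5; b_7 = 6.5; c_7 = 2.5; t_7 = 3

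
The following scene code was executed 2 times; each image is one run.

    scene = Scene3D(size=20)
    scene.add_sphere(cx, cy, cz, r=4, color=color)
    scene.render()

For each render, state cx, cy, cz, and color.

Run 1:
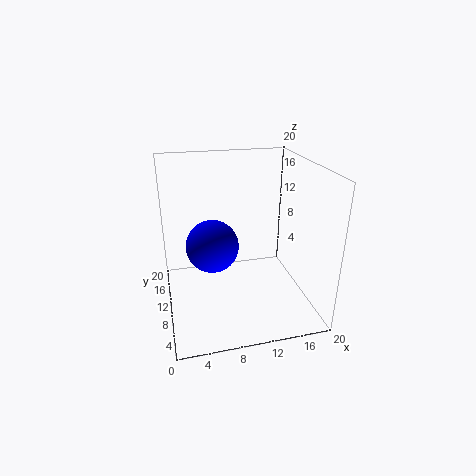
cx = 7, cy = 14, cz = 7, color = 'blue'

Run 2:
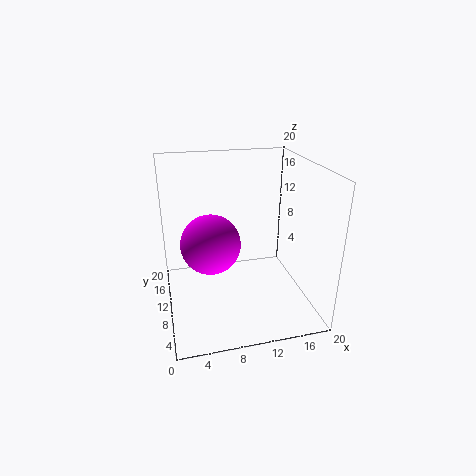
cx = 6, cy = 9, cz = 10, color = 'magenta'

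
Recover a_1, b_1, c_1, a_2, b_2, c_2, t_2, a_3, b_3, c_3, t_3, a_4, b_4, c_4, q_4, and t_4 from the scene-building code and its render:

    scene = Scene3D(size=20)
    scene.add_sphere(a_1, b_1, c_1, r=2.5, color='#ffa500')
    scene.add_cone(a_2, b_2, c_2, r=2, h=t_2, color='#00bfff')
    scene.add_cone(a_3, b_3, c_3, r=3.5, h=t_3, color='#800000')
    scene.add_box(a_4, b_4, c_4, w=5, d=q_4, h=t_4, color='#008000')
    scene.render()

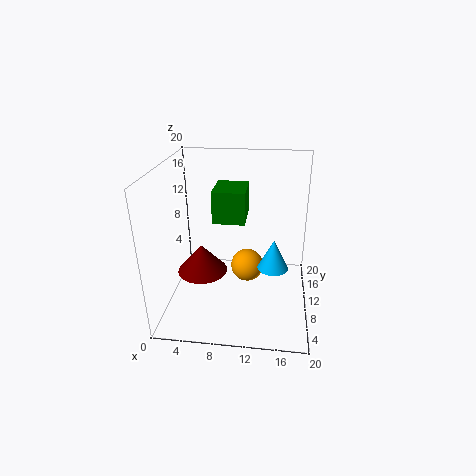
a_1 = 11
b_1 = 13.5
c_1 = 3.5
a_2 = 15
b_2 = 7
c_2 = 7.5
t_2 = 4
a_3 = 5
b_3 = 9
c_3 = 5
t_3 = 4
a_4 = 5.5
b_4 = 14
c_4 = 10
q_4 = 6
t_4 = 5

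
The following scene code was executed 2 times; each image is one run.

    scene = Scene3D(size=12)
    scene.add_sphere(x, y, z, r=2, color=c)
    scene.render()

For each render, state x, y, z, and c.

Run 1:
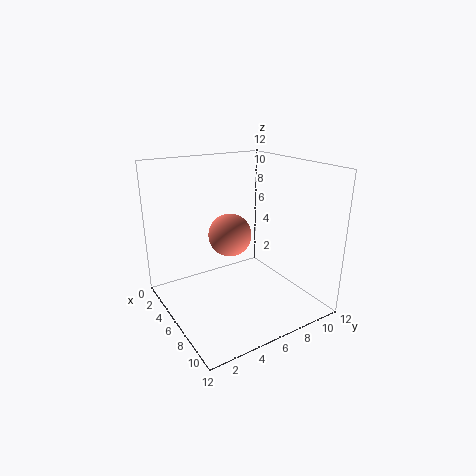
x = 3; y = 7; z = 5; c = 'salmon'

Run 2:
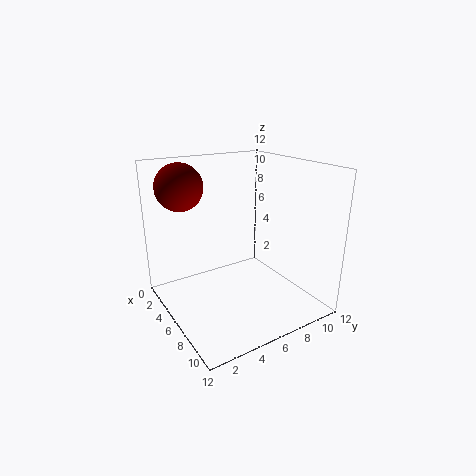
x = 2.5; y = 2.5; z = 10; c = 'maroon'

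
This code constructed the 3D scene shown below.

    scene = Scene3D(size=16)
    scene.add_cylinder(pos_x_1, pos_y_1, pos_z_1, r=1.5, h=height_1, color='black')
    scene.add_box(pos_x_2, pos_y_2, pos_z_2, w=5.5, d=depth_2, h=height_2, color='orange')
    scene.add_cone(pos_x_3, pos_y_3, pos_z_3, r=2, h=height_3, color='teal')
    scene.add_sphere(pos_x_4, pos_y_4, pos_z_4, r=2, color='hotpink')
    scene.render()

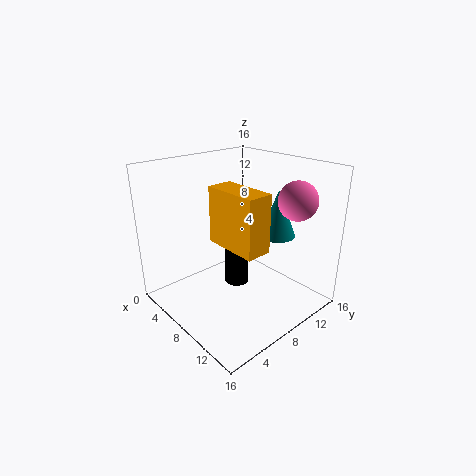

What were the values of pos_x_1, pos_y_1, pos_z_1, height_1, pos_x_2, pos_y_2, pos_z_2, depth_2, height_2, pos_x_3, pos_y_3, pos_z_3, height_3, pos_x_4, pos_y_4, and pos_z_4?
pos_x_1 = 5.5
pos_y_1 = 10
pos_z_1 = 0.5
height_1 = 4.5
pos_x_2 = 9
pos_y_2 = 3.5
pos_z_2 = 9.5
depth_2 = 2.5
height_2 = 5.5
pos_x_3 = 11
pos_y_3 = 11
pos_z_3 = 8.5
height_3 = 5
pos_x_4 = 13.5
pos_y_4 = 11
pos_z_4 = 13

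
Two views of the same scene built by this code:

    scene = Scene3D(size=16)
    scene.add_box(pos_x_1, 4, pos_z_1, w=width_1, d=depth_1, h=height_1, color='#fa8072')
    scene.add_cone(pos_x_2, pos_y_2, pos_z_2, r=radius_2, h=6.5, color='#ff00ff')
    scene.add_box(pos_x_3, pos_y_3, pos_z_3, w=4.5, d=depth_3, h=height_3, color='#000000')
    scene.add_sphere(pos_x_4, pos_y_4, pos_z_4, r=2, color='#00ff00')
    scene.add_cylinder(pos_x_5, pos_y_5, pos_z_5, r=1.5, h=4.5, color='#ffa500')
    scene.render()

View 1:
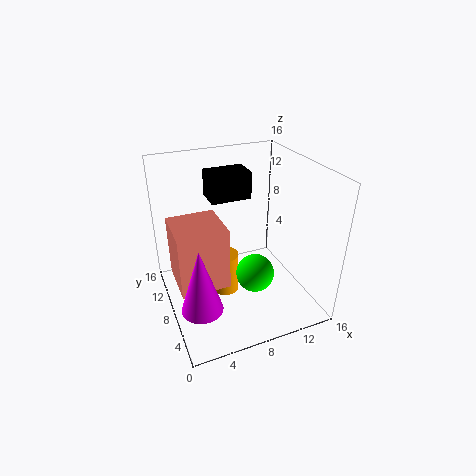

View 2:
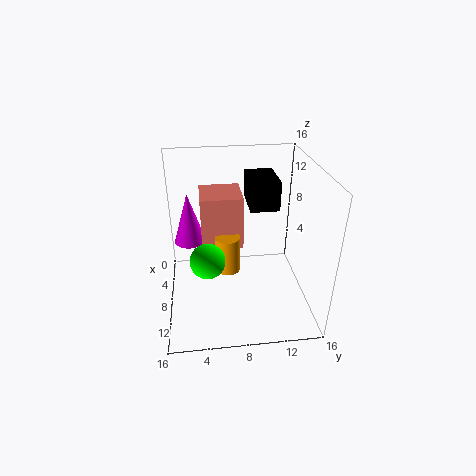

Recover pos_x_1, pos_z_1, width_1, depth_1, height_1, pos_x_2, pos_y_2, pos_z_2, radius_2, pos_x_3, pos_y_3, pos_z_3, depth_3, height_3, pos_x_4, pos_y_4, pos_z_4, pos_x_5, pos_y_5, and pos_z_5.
pos_x_1 = 0.5; pos_z_1 = 5; width_1 = 5; depth_1 = 5; height_1 = 6.5; pos_x_2 = 2; pos_y_2 = 2.5; pos_z_2 = 4.5; radius_2 = 2; pos_x_3 = 5.5; pos_y_3 = 9; pos_z_3 = 12; depth_3 = 3; height_3 = 3; pos_x_4 = 8.5; pos_y_4 = 4.5; pos_z_4 = 5.5; pos_x_5 = 6; pos_y_5 = 7; pos_z_5 = 2.5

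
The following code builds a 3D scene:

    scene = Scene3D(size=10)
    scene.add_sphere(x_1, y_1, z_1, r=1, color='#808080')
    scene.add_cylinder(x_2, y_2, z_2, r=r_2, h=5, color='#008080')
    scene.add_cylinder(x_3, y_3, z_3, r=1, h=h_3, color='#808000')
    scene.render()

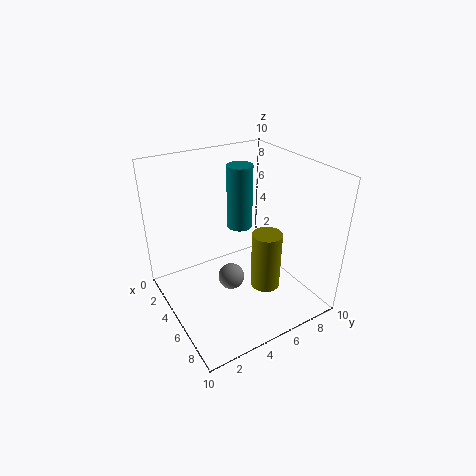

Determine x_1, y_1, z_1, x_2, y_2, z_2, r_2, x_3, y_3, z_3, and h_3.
x_1 = 4; y_1 = 5; z_1 = 1; x_2 = 2; y_2 = 7; z_2 = 4; r_2 = 1; x_3 = 7; y_3 = 6; z_3 = 2; h_3 = 4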